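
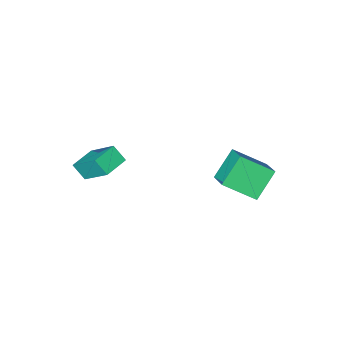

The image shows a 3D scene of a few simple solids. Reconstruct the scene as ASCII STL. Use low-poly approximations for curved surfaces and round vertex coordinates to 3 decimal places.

solid 
facet normal -0.688 0.505 -0.522
outer loop
vertex -4.7 2.263 -0.353
vertex -4.354 3.498 0.386
vertex -3.525 2.641 -1.536
endloop
endfacet
facet normal -0.234 -0.834 -0.499
outer loop
vertex -2.246 1.702 -0.566
vertex -4.7 2.263 -0.353
vertex -3.525 2.641 -1.536
endloop
endfacet
facet normal -0.688 0.505 -0.522
outer loop
vertex -3.525 2.641 -1.536
vertex -4.354 3.498 0.386
vertex -3.179 3.876 -0.797
endloop
endfacet
facet normal 0.687 0.221 -0.692
outer loop
vertex -3.179 3.876 -0.797
vertex -2.246 1.702 -0.566
vertex -3.525 2.641 -1.536
endloop
endfacet
facet normal -0.687 -0.221 0.692
outer loop
vertex -4.7 2.263 -0.353
vertex -3.075 2.559 1.356
vertex -4.354 3.498 0.386
endloop
endfacet
facet normal -0.234 -0.834 -0.499
outer loop
vertex -3.421 1.324 0.617
vertex -4.7 2.263 -0.353
vertex -2.246 1.702 -0.566
endloop
endfacet
facet normal -0.687 -0.221 0.692
outer loop
vertex -3.421 1.324 0.617
vertex -3.075 2.559 1.356
vertex -4.7 2.263 -0.353
endloop
endfacet
facet normal 0.234 0.834 0.499
outer loop
vertex -4.354 3.498 0.386
vertex -3.075 2.559 1.356
vertex -3.179 3.876 -0.797
endloop
endfacet
facet normal 0.687 0.221 -0.692
outer loop
vertex -1.9 2.937 0.173
vertex -2.246 1.702 -0.566
vertex -3.179 3.876 -0.797
endloop
endfacet
facet normal 0.234 0.834 0.499
outer loop
vertex -3.179 3.876 -0.797
vertex -3.075 2.559 1.356
vertex -1.9 2.937 0.173
endloop
endfacet
facet normal 0.688 -0.505 0.522
outer loop
vertex -1.9 2.937 0.173
vertex -3.421 1.324 0.617
vertex -2.246 1.702 -0.566
endloop
endfacet
facet normal 0.688 -0.505 0.522
outer loop
vertex -3.075 2.559 1.356
vertex -3.421 1.324 0.617
vertex -1.9 2.937 0.173
endloop
endfacet
facet normal -0.936 -0.339 0.095
outer loop
vertex 1.321 -1.201 1.06
vertex 1.031 -0.592 0.376
vertex 1.71 -2.695 -0.436
endloop
endfacet
facet normal 0.302 -0.634 0.712
outer loop
vertex 2.889 -2.268 -0.556
vertex 1.321 -1.201 1.06
vertex 1.71 -2.695 -0.436
endloop
endfacet
facet normal -0.936 -0.339 0.096
outer loop
vertex 1.71 -2.695 -0.436
vertex 1.031 -0.592 0.376
vertex 1.42 -2.087 -1.119
endloop
endfacet
facet normal 0.181 -0.695 -0.696
outer loop
vertex 1.42 -2.087 -1.119
vertex 2.889 -2.268 -0.556
vertex 1.71 -2.695 -0.436
endloop
endfacet
facet normal -0.181 0.695 0.696
outer loop
vertex 1.321 -1.201 1.06
vertex 2.21 -0.165 0.256
vertex 1.031 -0.592 0.376
endloop
endfacet
facet normal 0.303 -0.633 0.712
outer loop
vertex 2.5 -0.773 0.939
vertex 1.321 -1.201 1.06
vertex 2.889 -2.268 -0.556
endloop
endfacet
facet normal -0.181 0.695 0.696
outer loop
vertex 2.5 -0.773 0.939
vertex 2.21 -0.165 0.256
vertex 1.321 -1.201 1.06
endloop
endfacet
facet normal -0.302 0.634 -0.712
outer loop
vertex 1.031 -0.592 0.376
vertex 2.21 -0.165 0.256
vertex 1.42 -2.087 -1.119
endloop
endfacet
facet normal 0.181 -0.695 -0.696
outer loop
vertex 2.599 -1.659 -1.24
vertex 2.889 -2.268 -0.556
vertex 1.42 -2.087 -1.119
endloop
endfacet
facet normal -0.303 0.634 -0.712
outer loop
vertex 1.42 -2.087 -1.119
vertex 2.21 -0.165 0.256
vertex 2.599 -1.659 -1.24
endloop
endfacet
facet normal 0.936 0.339 -0.095
outer loop
vertex 2.599 -1.659 -1.24
vertex 2.5 -0.773 0.939
vertex 2.889 -2.268 -0.556
endloop
endfacet
facet normal 0.936 0.339 -0.095
outer loop
vertex 2.21 -0.165 0.256
vertex 2.5 -0.773 0.939
vertex 2.599 -1.659 -1.24
endloop
endfacet

endsolid


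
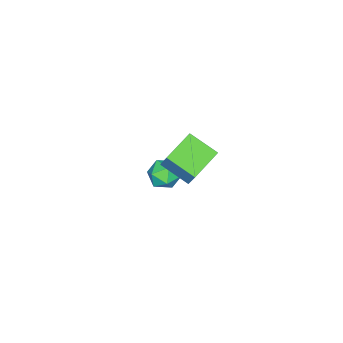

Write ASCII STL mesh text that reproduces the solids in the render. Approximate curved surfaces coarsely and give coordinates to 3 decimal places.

solid 
facet normal -0.990 -0.139 -0.033
outer loop
vertex -3.442 -2.035 -3.856
vertex -3.354 -2.729 -3.567
vertex -3.453 -2.136 -3.106
endloop
endfacet
facet normal -0.833 0.550 0.062
outer loop
vertex -3.442 -2.035 -3.856
vertex -3.453 -2.136 -3.106
vertex -3.085 -1.545 -3.402
endloop
endfacet
facet normal -0.427 0.762 -0.486
outer loop
vertex -3.442 -2.035 -3.856
vertex -3.085 -1.545 -3.402
vertex -2.757 -1.772 -4.046
endloop
endfacet
facet normal -0.334 0.204 -0.920
outer loop
vertex -3.442 -2.035 -3.856
vertex -2.757 -1.772 -4.046
vertex -2.924 -2.504 -4.148
endloop
endfacet
facet normal -0.681 -0.353 -0.641
outer loop
vertex -3.442 -2.035 -3.856
vertex -2.924 -2.504 -4.148
vertex -3.354 -2.729 -3.567
endloop
endfacet
facet normal -0.446 0.607 0.658
outer loop
vertex -3.085 -1.545 -3.402
vertex -3.453 -2.136 -3.106
vertex -2.776 -1.936 -2.832
endloop
endfacet
facet normal -0.699 -0.508 0.503
outer loop
vertex -3.453 -2.136 -3.106
vertex -3.354 -2.729 -3.567
vertex -2.943 -2.668 -2.934
endloop
endfacet
facet normal -0.199 -0.855 -0.479
outer loop
vertex -3.354 -2.729 -3.567
vertex -2.924 -2.504 -4.148
vertex -2.615 -2.895 -3.578
endloop
endfacet
facet normal 0.363 0.047 -0.931
outer loop
vertex -2.924 -2.504 -4.148
vertex -2.757 -1.772 -4.046
vertex -2.247 -2.304 -3.874
endloop
endfacet
facet normal 0.210 0.951 -0.228
outer loop
vertex -2.757 -1.772 -4.046
vertex -3.085 -1.545 -3.402
vertex -2.346 -1.711 -3.413
endloop
endfacet
facet normal 0.334 -0.204 0.920
outer loop
vertex -2.258 -2.405 -3.124
vertex -2.776 -1.936 -2.832
vertex -2.943 -2.668 -2.934
endloop
endfacet
facet normal 0.427 -0.762 0.486
outer loop
vertex -2.258 -2.405 -3.124
vertex -2.943 -2.668 -2.934
vertex -2.615 -2.895 -3.578
endloop
endfacet
facet normal 0.833 -0.550 -0.062
outer loop
vertex -2.258 -2.405 -3.124
vertex -2.615 -2.895 -3.578
vertex -2.247 -2.304 -3.874
endloop
endfacet
facet normal 0.990 0.139 0.033
outer loop
vertex -2.258 -2.405 -3.124
vertex -2.247 -2.304 -3.874
vertex -2.346 -1.711 -3.413
endloop
endfacet
facet normal 0.681 0.353 0.641
outer loop
vertex -2.258 -2.405 -3.124
vertex -2.346 -1.711 -3.413
vertex -2.776 -1.936 -2.832
endloop
endfacet
facet normal -0.363 -0.047 0.931
outer loop
vertex -2.943 -2.668 -2.934
vertex -2.776 -1.936 -2.832
vertex -3.453 -2.136 -3.106
endloop
endfacet
facet normal -0.210 -0.951 0.228
outer loop
vertex -2.615 -2.895 -3.578
vertex -2.943 -2.668 -2.934
vertex -3.354 -2.729 -3.567
endloop
endfacet
facet normal 0.446 -0.607 -0.658
outer loop
vertex -2.247 -2.304 -3.874
vertex -2.615 -2.895 -3.578
vertex -2.924 -2.504 -4.148
endloop
endfacet
facet normal 0.699 0.508 -0.503
outer loop
vertex -2.346 -1.711 -3.413
vertex -2.247 -2.304 -3.874
vertex -2.757 -1.772 -4.046
endloop
endfacet
facet normal 0.199 0.855 0.479
outer loop
vertex -2.776 -1.936 -2.832
vertex -2.346 -1.711 -3.413
vertex -3.085 -1.545 -3.402
endloop
endfacet
facet normal -0.961 0.036 0.276
outer loop
vertex -0.961 0.339 2.203
vertex -1.083 1.52 1.625
vertex -1.26 -0.169 1.228
endloop
endfacet
facet normal 0.093 -0.894 0.438
outer loop
vertex 0.103 -0.22 0.835
vertex -0.961 0.339 2.203
vertex -1.26 -0.169 1.228
endloop
endfacet
facet normal -0.960 0.036 0.277
outer loop
vertex -1.26 -0.169 1.228
vertex -1.083 1.52 1.625
vertex -1.383 1.011 0.65
endloop
endfacet
facet normal -0.263 -0.446 -0.855
outer loop
vertex -1.383 1.011 0.65
vertex 0.103 -0.22 0.835
vertex -1.26 -0.169 1.228
endloop
endfacet
facet normal 0.263 0.446 0.855
outer loop
vertex -0.961 0.339 2.203
vertex 0.28 1.469 1.232
vertex -1.083 1.52 1.625
endloop
endfacet
facet normal 0.093 -0.894 0.438
outer loop
vertex 0.403 0.289 1.81
vertex -0.961 0.339 2.203
vertex 0.103 -0.22 0.835
endloop
endfacet
facet normal 0.263 0.446 0.855
outer loop
vertex 0.403 0.289 1.81
vertex 0.28 1.469 1.232
vertex -0.961 0.339 2.203
endloop
endfacet
facet normal -0.093 0.894 -0.438
outer loop
vertex -1.083 1.52 1.625
vertex 0.28 1.469 1.232
vertex -1.383 1.011 0.65
endloop
endfacet
facet normal -0.263 -0.446 -0.856
outer loop
vertex -0.019 0.961 0.257
vertex 0.103 -0.22 0.835
vertex -1.383 1.011 0.65
endloop
endfacet
facet normal -0.093 0.894 -0.437
outer loop
vertex -1.383 1.011 0.65
vertex 0.28 1.469 1.232
vertex -0.019 0.961 0.257
endloop
endfacet
facet normal 0.960 -0.036 -0.277
outer loop
vertex -0.019 0.961 0.257
vertex 0.403 0.289 1.81
vertex 0.103 -0.22 0.835
endloop
endfacet
facet normal 0.960 -0.035 -0.276
outer loop
vertex 0.28 1.469 1.232
vertex 0.403 0.289 1.81
vertex -0.019 0.961 0.257
endloop
endfacet

endsolid


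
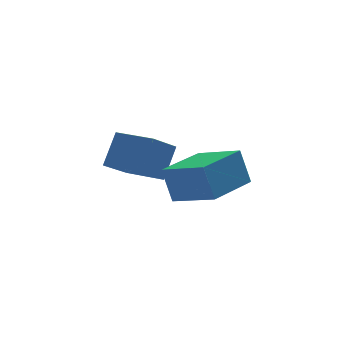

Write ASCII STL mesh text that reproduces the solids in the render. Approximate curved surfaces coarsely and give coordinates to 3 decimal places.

solid 
facet normal -0.825 -0.565 -0.016
outer loop
vertex -2.897 -3.413 1.619
vertex -3.772 -2.12 1.117
vertex -2.654 -3.732 0.372
endloop
endfacet
facet normal 0.533 -0.789 0.306
outer loop
vertex -1.028 -2.62 0.403
vertex -2.897 -3.413 1.619
vertex -2.654 -3.732 0.372
endloop
endfacet
facet normal -0.825 -0.565 -0.016
outer loop
vertex -2.654 -3.732 0.372
vertex -3.772 -2.12 1.117
vertex -3.529 -2.439 -0.13
endloop
endfacet
facet normal 0.185 -0.244 -0.952
outer loop
vertex -3.529 -2.439 -0.13
vertex -1.028 -2.62 0.403
vertex -2.654 -3.732 0.372
endloop
endfacet
facet normal -0.185 0.244 0.952
outer loop
vertex -2.897 -3.413 1.619
vertex -2.146 -1.008 1.148
vertex -3.772 -2.12 1.117
endloop
endfacet
facet normal 0.533 -0.789 0.306
outer loop
vertex -1.271 -2.301 1.65
vertex -2.897 -3.413 1.619
vertex -1.028 -2.62 0.403
endloop
endfacet
facet normal -0.185 0.244 0.952
outer loop
vertex -1.271 -2.301 1.65
vertex -2.146 -1.008 1.148
vertex -2.897 -3.413 1.619
endloop
endfacet
facet normal -0.533 0.789 -0.306
outer loop
vertex -3.772 -2.12 1.117
vertex -2.146 -1.008 1.148
vertex -3.529 -2.439 -0.13
endloop
endfacet
facet normal 0.185 -0.244 -0.952
outer loop
vertex -1.903 -1.327 -0.099
vertex -1.028 -2.62 0.403
vertex -3.529 -2.439 -0.13
endloop
endfacet
facet normal -0.533 0.789 -0.306
outer loop
vertex -3.529 -2.439 -0.13
vertex -2.146 -1.008 1.148
vertex -1.903 -1.327 -0.099
endloop
endfacet
facet normal 0.825 0.565 0.016
outer loop
vertex -1.903 -1.327 -0.099
vertex -1.271 -2.301 1.65
vertex -1.028 -2.62 0.403
endloop
endfacet
facet normal 0.825 0.565 0.016
outer loop
vertex -2.146 -1.008 1.148
vertex -1.271 -2.301 1.65
vertex -1.903 -1.327 -0.099
endloop
endfacet
facet normal -0.418 -0.334 -0.845
outer loop
vertex -3.998 -0.834 0.517
vertex -4.836 0.396 0.446
vertex -3.013 -0.206 -0.218
endloop
endfacet
facet normal 0.562 -0.826 0.048
outer loop
vertex -2.424 0.264 0.974
vertex -3.998 -0.834 0.517
vertex -3.013 -0.206 -0.218
endloop
endfacet
facet normal -0.418 -0.334 -0.845
outer loop
vertex -3.013 -0.206 -0.218
vertex -4.836 0.396 0.446
vertex -3.851 1.024 -0.289
endloop
endfacet
facet normal 0.714 0.455 -0.532
outer loop
vertex -3.851 1.024 -0.289
vertex -2.424 0.264 0.974
vertex -3.013 -0.206 -0.218
endloop
endfacet
facet normal -0.714 -0.455 0.532
outer loop
vertex -3.998 -0.834 0.517
vertex -4.247 0.866 1.638
vertex -4.836 0.396 0.446
endloop
endfacet
facet normal 0.562 -0.826 0.048
outer loop
vertex -3.409 -0.364 1.709
vertex -3.998 -0.834 0.517
vertex -2.424 0.264 0.974
endloop
endfacet
facet normal -0.714 -0.455 0.532
outer loop
vertex -3.409 -0.364 1.709
vertex -4.247 0.866 1.638
vertex -3.998 -0.834 0.517
endloop
endfacet
facet normal -0.562 0.826 -0.048
outer loop
vertex -4.836 0.396 0.446
vertex -4.247 0.866 1.638
vertex -3.851 1.024 -0.289
endloop
endfacet
facet normal 0.714 0.455 -0.532
outer loop
vertex -3.262 1.494 0.903
vertex -2.424 0.264 0.974
vertex -3.851 1.024 -0.289
endloop
endfacet
facet normal -0.562 0.826 -0.048
outer loop
vertex -3.851 1.024 -0.289
vertex -4.247 0.866 1.638
vertex -3.262 1.494 0.903
endloop
endfacet
facet normal 0.418 0.334 0.845
outer loop
vertex -3.262 1.494 0.903
vertex -3.409 -0.364 1.709
vertex -2.424 0.264 0.974
endloop
endfacet
facet normal 0.418 0.334 0.845
outer loop
vertex -4.247 0.866 1.638
vertex -3.409 -0.364 1.709
vertex -3.262 1.494 0.903
endloop
endfacet

endsolid


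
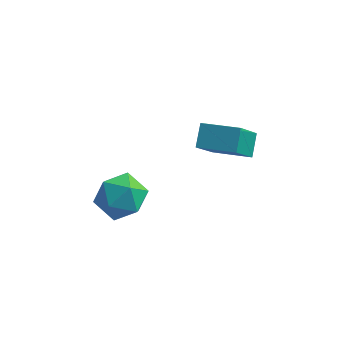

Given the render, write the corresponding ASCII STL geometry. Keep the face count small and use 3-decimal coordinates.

solid 
facet normal -0.065 0.190 0.980
outer loop
vertex -1.417 -2.048 -1.294
vertex -2.088 -2.904 -1.173
vertex -1.007 -3.038 -1.075
endloop
endfacet
facet normal 0.567 0.395 0.723
outer loop
vertex -1.417 -2.048 -1.294
vertex -1.007 -3.038 -1.075
vertex -0.518 -2.394 -1.811
endloop
endfacet
facet normal 0.451 0.870 0.202
outer loop
vertex -1.417 -2.048 -1.294
vertex -0.518 -2.394 -1.811
vertex -1.297 -1.862 -2.365
endloop
endfacet
facet normal -0.255 0.957 0.138
outer loop
vertex -1.417 -2.048 -1.294
vertex -1.297 -1.862 -2.365
vertex -2.267 -2.177 -1.97
endloop
endfacet
facet normal -0.574 0.537 0.619
outer loop
vertex -1.417 -2.048 -1.294
vertex -2.267 -2.177 -1.97
vertex -2.088 -2.904 -1.173
endloop
endfacet
facet normal 0.884 -0.176 0.433
outer loop
vertex -0.518 -2.394 -1.811
vertex -1.007 -3.038 -1.075
vertex -0.633 -3.463 -2.01
endloop
endfacet
facet normal -0.140 -0.508 0.850
outer loop
vertex -1.007 -3.038 -1.075
vertex -2.088 -2.904 -1.173
vertex -1.603 -3.778 -1.615
endloop
endfacet
facet normal -0.963 0.054 0.266
outer loop
vertex -2.088 -2.904 -1.173
vertex -2.267 -2.177 -1.97
vertex -2.382 -3.246 -2.169
endloop
endfacet
facet normal -0.447 0.734 -0.512
outer loop
vertex -2.267 -2.177 -1.97
vertex -1.297 -1.862 -2.365
vertex -1.893 -2.602 -2.905
endloop
endfacet
facet normal 0.695 0.592 -0.408
outer loop
vertex -1.297 -1.862 -2.365
vertex -0.518 -2.394 -1.811
vertex -0.812 -2.736 -2.807
endloop
endfacet
facet normal 0.255 -0.957 -0.138
outer loop
vertex -1.483 -3.592 -2.686
vertex -0.633 -3.463 -2.01
vertex -1.603 -3.778 -1.615
endloop
endfacet
facet normal -0.451 -0.870 -0.202
outer loop
vertex -1.483 -3.592 -2.686
vertex -1.603 -3.778 -1.615
vertex -2.382 -3.246 -2.169
endloop
endfacet
facet normal -0.567 -0.395 -0.723
outer loop
vertex -1.483 -3.592 -2.686
vertex -2.382 -3.246 -2.169
vertex -1.893 -2.602 -2.905
endloop
endfacet
facet normal 0.065 -0.190 -0.980
outer loop
vertex -1.483 -3.592 -2.686
vertex -1.893 -2.602 -2.905
vertex -0.812 -2.736 -2.807
endloop
endfacet
facet normal 0.574 -0.537 -0.619
outer loop
vertex -1.483 -3.592 -2.686
vertex -0.812 -2.736 -2.807
vertex -0.633 -3.463 -2.01
endloop
endfacet
facet normal 0.447 -0.734 0.512
outer loop
vertex -1.603 -3.778 -1.615
vertex -0.633 -3.463 -2.01
vertex -1.007 -3.038 -1.075
endloop
endfacet
facet normal -0.695 -0.592 0.408
outer loop
vertex -2.382 -3.246 -2.169
vertex -1.603 -3.778 -1.615
vertex -2.088 -2.904 -1.173
endloop
endfacet
facet normal -0.884 0.176 -0.433
outer loop
vertex -1.893 -2.602 -2.905
vertex -2.382 -3.246 -2.169
vertex -2.267 -2.177 -1.97
endloop
endfacet
facet normal 0.140 0.508 -0.850
outer loop
vertex -0.812 -2.736 -2.807
vertex -1.893 -2.602 -2.905
vertex -1.297 -1.862 -2.365
endloop
endfacet
facet normal 0.963 -0.054 -0.266
outer loop
vertex -0.633 -3.463 -2.01
vertex -0.812 -2.736 -2.807
vertex -0.518 -2.394 -1.811
endloop
endfacet
facet normal -0.983 0.075 -0.168
outer loop
vertex 0.44 1.292 -1.053
vertex 0.787 2.501 -2.543
vertex 0.491 0.441 -1.731
endloop
endfacet
facet normal -0.178 -0.620 0.764
outer loop
vertex 2.093 0.319 -1.457
vertex 0.44 1.292 -1.053
vertex 0.491 0.441 -1.731
endloop
endfacet
facet normal -0.983 0.075 -0.168
outer loop
vertex 0.491 0.441 -1.731
vertex 0.787 2.501 -2.543
vertex 0.838 1.65 -3.222
endloop
endfacet
facet normal 0.047 -0.781 -0.623
outer loop
vertex 0.838 1.65 -3.222
vertex 2.093 0.319 -1.457
vertex 0.491 0.441 -1.731
endloop
endfacet
facet normal -0.047 0.781 0.623
outer loop
vertex 0.44 1.292 -1.053
vertex 2.389 2.379 -2.269
vertex 0.787 2.501 -2.543
endloop
endfacet
facet normal -0.178 -0.620 0.764
outer loop
vertex 2.042 1.17 -0.778
vertex 0.44 1.292 -1.053
vertex 2.093 0.319 -1.457
endloop
endfacet
facet normal -0.047 0.781 0.622
outer loop
vertex 2.042 1.17 -0.778
vertex 2.389 2.379 -2.269
vertex 0.44 1.292 -1.053
endloop
endfacet
facet normal 0.178 0.620 -0.764
outer loop
vertex 0.787 2.501 -2.543
vertex 2.389 2.379 -2.269
vertex 0.838 1.65 -3.222
endloop
endfacet
facet normal 0.047 -0.781 -0.623
outer loop
vertex 2.44 1.528 -2.947
vertex 2.093 0.319 -1.457
vertex 0.838 1.65 -3.222
endloop
endfacet
facet normal 0.178 0.620 -0.764
outer loop
vertex 0.838 1.65 -3.222
vertex 2.389 2.379 -2.269
vertex 2.44 1.528 -2.947
endloop
endfacet
facet normal 0.983 -0.075 0.168
outer loop
vertex 2.44 1.528 -2.947
vertex 2.042 1.17 -0.778
vertex 2.093 0.319 -1.457
endloop
endfacet
facet normal 0.983 -0.075 0.168
outer loop
vertex 2.389 2.379 -2.269
vertex 2.042 1.17 -0.778
vertex 2.44 1.528 -2.947
endloop
endfacet

endsolid


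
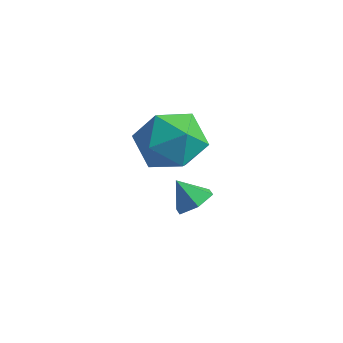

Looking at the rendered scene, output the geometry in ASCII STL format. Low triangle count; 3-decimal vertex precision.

solid 
facet normal 0.638 0.064 -0.768
outer loop
vertex 1.859 -2.584 -2.931
vertex 1.332 -2.827 -3.389
vertex 1.409 -2.102 -3.265
endloop
endfacet
facet normal 0.067 0.610 0.790
outer loop
vertex 1.859 -2.584 -2.931
vertex 1.409 -2.102 -3.265
vertex 0.668 -2.893 -2.591
endloop
endfacet
facet normal 0.638 0.064 -0.767
outer loop
vertex 1.409 -2.102 -3.265
vertex 1.332 -2.827 -3.389
vertex 0.881 -2.345 -3.724
endloop
endfacet
facet normal -0.582 0.769 0.263
outer loop
vertex 1.409 -2.102 -3.265
vertex 0.881 -2.345 -3.724
vertex 0.668 -2.893 -2.591
endloop
endfacet
facet normal 0.638 0.064 -0.767
outer loop
vertex 0.881 -2.345 -3.724
vertex 1.332 -2.827 -3.389
vertex 0.804 -3.07 -3.848
endloop
endfacet
facet normal -0.984 0.126 -0.124
outer loop
vertex 0.881 -2.345 -3.724
vertex 0.804 -3.07 -3.848
vertex 0.668 -2.893 -2.591
endloop
endfacet
facet normal 0.638 0.063 -0.767
outer loop
vertex 0.804 -3.07 -3.848
vertex 1.332 -2.827 -3.389
vertex 1.255 -3.553 -3.513
endloop
endfacet
facet normal -0.736 -0.677 0.016
outer loop
vertex 0.804 -3.07 -3.848
vertex 1.255 -3.553 -3.513
vertex 0.668 -2.893 -2.591
endloop
endfacet
facet normal 0.638 0.063 -0.768
outer loop
vertex 1.255 -3.553 -3.513
vertex 1.332 -2.827 -3.389
vertex 1.782 -3.309 -3.055
endloop
endfacet
facet normal -0.086 -0.835 0.543
outer loop
vertex 1.255 -3.553 -3.513
vertex 1.782 -3.309 -3.055
vertex 0.668 -2.893 -2.591
endloop
endfacet
facet normal 0.638 0.064 -0.768
outer loop
vertex 1.782 -3.309 -3.055
vertex 1.332 -2.827 -3.389
vertex 1.859 -2.584 -2.931
endloop
endfacet
facet normal 0.315 -0.192 0.929
outer loop
vertex 1.782 -3.309 -3.055
vertex 1.859 -2.584 -2.931
vertex 0.668 -2.893 -2.591
endloop
endfacet
facet normal -0.853 0.004 0.522
outer loop
vertex 0.186 -3.12 0.534
vertex 0.031 -4.326 0.29
vertex 0.653 -3.974 1.304
endloop
endfacet
facet normal -0.395 0.487 0.779
outer loop
vertex 0.186 -3.12 0.534
vertex 0.653 -3.974 1.304
vertex 1.32 -2.968 1.014
endloop
endfacet
facet normal -0.233 0.939 0.252
outer loop
vertex 0.186 -3.12 0.534
vertex 1.32 -2.968 1.014
vertex 1.11 -2.7 -0.179
endloop
endfacet
facet normal -0.590 0.736 -0.331
outer loop
vertex 0.186 -3.12 0.534
vertex 1.11 -2.7 -0.179
vertex 0.314 -3.539 -0.626
endloop
endfacet
facet normal -0.974 0.158 -0.165
outer loop
vertex 0.186 -3.12 0.534
vertex 0.314 -3.539 -0.626
vertex 0.031 -4.326 0.29
endloop
endfacet
facet normal 0.203 0.145 0.968
outer loop
vertex 1.32 -2.968 1.014
vertex 0.653 -3.974 1.304
vertex 1.866 -4.081 1.066
endloop
endfacet
facet normal -0.539 -0.637 0.552
outer loop
vertex 0.653 -3.974 1.304
vertex 0.031 -4.326 0.29
vertex 1.07 -4.92 0.619
endloop
endfacet
facet normal -0.734 -0.386 -0.559
outer loop
vertex 0.031 -4.326 0.29
vertex 0.314 -3.539 -0.626
vertex 0.86 -4.652 -0.574
endloop
endfacet
facet normal -0.114 0.549 -0.828
outer loop
vertex 0.314 -3.539 -0.626
vertex 1.11 -2.7 -0.179
vertex 1.527 -3.646 -0.864
endloop
endfacet
facet normal 0.465 0.878 0.115
outer loop
vertex 1.11 -2.7 -0.179
vertex 1.32 -2.968 1.014
vertex 2.149 -3.294 0.15
endloop
endfacet
facet normal 0.590 -0.736 0.331
outer loop
vertex 1.994 -4.5 -0.094
vertex 1.866 -4.081 1.066
vertex 1.07 -4.92 0.619
endloop
endfacet
facet normal 0.233 -0.939 -0.252
outer loop
vertex 1.994 -4.5 -0.094
vertex 1.07 -4.92 0.619
vertex 0.86 -4.652 -0.574
endloop
endfacet
facet normal 0.395 -0.487 -0.779
outer loop
vertex 1.994 -4.5 -0.094
vertex 0.86 -4.652 -0.574
vertex 1.527 -3.646 -0.864
endloop
endfacet
facet normal 0.853 -0.004 -0.522
outer loop
vertex 1.994 -4.5 -0.094
vertex 1.527 -3.646 -0.864
vertex 2.149 -3.294 0.15
endloop
endfacet
facet normal 0.974 -0.158 0.165
outer loop
vertex 1.994 -4.5 -0.094
vertex 2.149 -3.294 0.15
vertex 1.866 -4.081 1.066
endloop
endfacet
facet normal 0.114 -0.549 0.828
outer loop
vertex 1.07 -4.92 0.619
vertex 1.866 -4.081 1.066
vertex 0.653 -3.974 1.304
endloop
endfacet
facet normal -0.465 -0.878 -0.115
outer loop
vertex 0.86 -4.652 -0.574
vertex 1.07 -4.92 0.619
vertex 0.031 -4.326 0.29
endloop
endfacet
facet normal -0.203 -0.145 -0.968
outer loop
vertex 1.527 -3.646 -0.864
vertex 0.86 -4.652 -0.574
vertex 0.314 -3.539 -0.626
endloop
endfacet
facet normal 0.539 0.637 -0.552
outer loop
vertex 2.149 -3.294 0.15
vertex 1.527 -3.646 -0.864
vertex 1.11 -2.7 -0.179
endloop
endfacet
facet normal 0.734 0.386 0.559
outer loop
vertex 1.866 -4.081 1.066
vertex 2.149 -3.294 0.15
vertex 1.32 -2.968 1.014
endloop
endfacet

endsolid


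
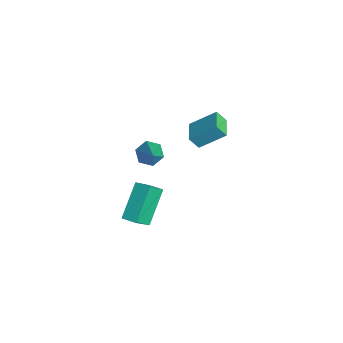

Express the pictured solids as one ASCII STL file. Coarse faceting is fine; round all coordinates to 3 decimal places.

solid 
facet normal -0.818 -0.549 -0.170
outer loop
vertex 3.294 -4.367 -0.24
vertex 2.179 -3.15 1.199
vertex 2.921 -3.493 -1.268
endloop
endfacet
facet normal 0.509 -0.556 -0.657
outer loop
vertex 3.641 -3.01 -1.119
vertex 3.294 -4.367 -0.24
vertex 2.921 -3.493 -1.268
endloop
endfacet
facet normal -0.818 -0.549 -0.170
outer loop
vertex 2.921 -3.493 -1.268
vertex 2.179 -3.15 1.199
vertex 1.806 -2.276 0.171
endloop
endfacet
facet normal -0.267 0.624 -0.734
outer loop
vertex 1.806 -2.276 0.171
vertex 3.641 -3.01 -1.119
vertex 2.921 -3.493 -1.268
endloop
endfacet
facet normal 0.267 -0.624 0.734
outer loop
vertex 3.294 -4.367 -0.24
vertex 2.899 -2.667 1.348
vertex 2.179 -3.15 1.199
endloop
endfacet
facet normal 0.509 -0.556 -0.657
outer loop
vertex 4.014 -3.884 -0.091
vertex 3.294 -4.367 -0.24
vertex 3.641 -3.01 -1.119
endloop
endfacet
facet normal 0.267 -0.624 0.734
outer loop
vertex 4.014 -3.884 -0.091
vertex 2.899 -2.667 1.348
vertex 3.294 -4.367 -0.24
endloop
endfacet
facet normal -0.509 0.556 0.657
outer loop
vertex 2.179 -3.15 1.199
vertex 2.899 -2.667 1.348
vertex 1.806 -2.276 0.171
endloop
endfacet
facet normal -0.267 0.624 -0.734
outer loop
vertex 2.526 -1.793 0.32
vertex 3.641 -3.01 -1.119
vertex 1.806 -2.276 0.171
endloop
endfacet
facet normal -0.509 0.556 0.657
outer loop
vertex 1.806 -2.276 0.171
vertex 2.899 -2.667 1.348
vertex 2.526 -1.793 0.32
endloop
endfacet
facet normal 0.818 0.549 0.170
outer loop
vertex 2.526 -1.793 0.32
vertex 4.014 -3.884 -0.091
vertex 3.641 -3.01 -1.119
endloop
endfacet
facet normal 0.818 0.549 0.170
outer loop
vertex 2.899 -2.667 1.348
vertex 4.014 -3.884 -0.091
vertex 2.526 -1.793 0.32
endloop
endfacet
facet normal -0.699 0.186 -0.691
outer loop
vertex -2.771 -0.185 -3.735
vertex -3.335 -0.151 -3.155
vertex -2.939 0.52 -3.375
endloop
endfacet
facet normal 0.868 0.373 -0.326
outer loop
vertex -2.771 -0.185 -3.735
vertex -2.939 0.52 -3.375
vertex -1.845 -0.549 -1.685
endloop
endfacet
facet normal -0.700 0.187 -0.689
outer loop
vertex -2.939 0.52 -3.375
vertex -3.335 -0.151 -3.155
vertex -3.502 0.554 -2.794
endloop
endfacet
facet normal 0.374 0.874 0.311
outer loop
vertex -2.939 0.52 -3.375
vertex -3.502 0.554 -2.794
vertex -1.845 -0.549 -1.685
endloop
endfacet
facet normal -0.699 0.188 -0.690
outer loop
vertex -3.502 0.554 -2.794
vertex -3.335 -0.151 -3.155
vertex -3.899 -0.117 -2.574
endloop
endfacet
facet normal -0.276 0.443 0.853
outer loop
vertex -3.502 0.554 -2.794
vertex -3.899 -0.117 -2.574
vertex -1.845 -0.549 -1.685
endloop
endfacet
facet normal -0.699 0.186 -0.690
outer loop
vertex -3.899 -0.117 -2.574
vertex -3.335 -0.151 -3.155
vertex -3.731 -0.823 -2.935
endloop
endfacet
facet normal -0.431 -0.490 0.758
outer loop
vertex -3.899 -0.117 -2.574
vertex -3.731 -0.823 -2.935
vertex -1.845 -0.549 -1.685
endloop
endfacet
facet normal -0.699 0.186 -0.690
outer loop
vertex -3.731 -0.823 -2.935
vertex -3.335 -0.151 -3.155
vertex -3.167 -0.857 -3.516
endloop
endfacet
facet normal 0.064 -0.991 0.120
outer loop
vertex -3.731 -0.823 -2.935
vertex -3.167 -0.857 -3.516
vertex -1.845 -0.549 -1.685
endloop
endfacet
facet normal -0.699 0.187 -0.690
outer loop
vertex -3.167 -0.857 -3.516
vertex -3.335 -0.151 -3.155
vertex -2.771 -0.185 -3.735
endloop
endfacet
facet normal 0.714 -0.558 -0.422
outer loop
vertex -3.167 -0.857 -3.516
vertex -2.771 -0.185 -3.735
vertex -1.845 -0.549 -1.685
endloop
endfacet
facet normal -0.911 0.409 -0.053
outer loop
vertex -4.228 2.577 -2.453
vertex -3.67 3.962 -1.343
vertex -3.967 3.062 -3.19
endloop
endfacet
facet normal -0.300 -0.745 -0.596
outer loop
vertex -2.71 2.498 -3.117
vertex -4.228 2.577 -2.453
vertex -3.967 3.062 -3.19
endloop
endfacet
facet normal -0.911 0.409 -0.053
outer loop
vertex -3.967 3.062 -3.19
vertex -3.67 3.962 -1.343
vertex -3.41 4.447 -2.08
endloop
endfacet
facet normal 0.283 0.528 -0.801
outer loop
vertex -3.41 4.447 -2.08
vertex -2.71 2.498 -3.117
vertex -3.967 3.062 -3.19
endloop
endfacet
facet normal -0.283 -0.528 0.801
outer loop
vertex -4.228 2.577 -2.453
vertex -2.413 3.398 -1.27
vertex -3.67 3.962 -1.343
endloop
endfacet
facet normal -0.299 -0.745 -0.596
outer loop
vertex -2.97 2.013 -2.38
vertex -4.228 2.577 -2.453
vertex -2.71 2.498 -3.117
endloop
endfacet
facet normal -0.283 -0.528 0.801
outer loop
vertex -2.97 2.013 -2.38
vertex -2.413 3.398 -1.27
vertex -4.228 2.577 -2.453
endloop
endfacet
facet normal 0.300 0.745 0.596
outer loop
vertex -3.67 3.962 -1.343
vertex -2.413 3.398 -1.27
vertex -3.41 4.447 -2.08
endloop
endfacet
facet normal 0.283 0.528 -0.801
outer loop
vertex -2.152 3.883 -2.007
vertex -2.71 2.498 -3.117
vertex -3.41 4.447 -2.08
endloop
endfacet
facet normal 0.299 0.745 0.596
outer loop
vertex -3.41 4.447 -2.08
vertex -2.413 3.398 -1.27
vertex -2.152 3.883 -2.007
endloop
endfacet
facet normal 0.911 -0.409 0.052
outer loop
vertex -2.152 3.883 -2.007
vertex -2.97 2.013 -2.38
vertex -2.71 2.498 -3.117
endloop
endfacet
facet normal 0.911 -0.409 0.053
outer loop
vertex -2.413 3.398 -1.27
vertex -2.97 2.013 -2.38
vertex -2.152 3.883 -2.007
endloop
endfacet

endsolid


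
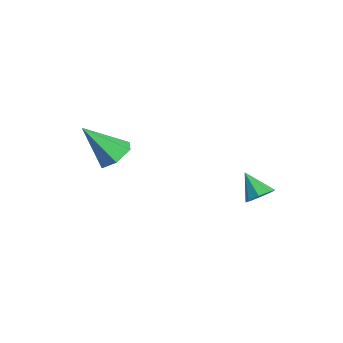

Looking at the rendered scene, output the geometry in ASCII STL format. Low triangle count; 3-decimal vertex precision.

solid 
facet normal 0.632 0.323 -0.705
outer loop
vertex 0.936 1.534 2.12
vertex 0.646 1.331 1.767
vertex 0.67 1.777 1.993
endloop
endfacet
facet normal 0.045 0.501 0.864
outer loop
vertex 0.936 1.534 2.12
vertex 0.67 1.777 1.993
vertex 0.014 1.009 2.473
endloop
endfacet
facet normal 0.631 0.323 -0.705
outer loop
vertex 0.67 1.777 1.993
vertex 0.646 1.331 1.767
vertex 0.389 1.759 1.733
endloop
endfacet
facet normal -0.493 0.723 0.483
outer loop
vertex 0.67 1.777 1.993
vertex 0.389 1.759 1.733
vertex 0.014 1.009 2.473
endloop
endfacet
facet normal 0.630 0.322 -0.707
outer loop
vertex 0.389 1.759 1.733
vertex 0.646 1.331 1.767
vertex 0.258 1.491 1.494
endloop
endfacet
facet normal -0.897 0.443 -0.005
outer loop
vertex 0.389 1.759 1.733
vertex 0.258 1.491 1.494
vertex 0.014 1.009 2.473
endloop
endfacet
facet normal 0.630 0.323 -0.706
outer loop
vertex 0.258 1.491 1.494
vertex 0.646 1.331 1.767
vertex 0.355 1.129 1.415
endloop
endfacet
facet normal -0.930 -0.179 -0.320
outer loop
vertex 0.258 1.491 1.494
vertex 0.355 1.129 1.415
vertex 0.014 1.009 2.473
endloop
endfacet
facet normal 0.631 0.322 -0.706
outer loop
vertex 0.355 1.129 1.415
vertex 0.646 1.331 1.767
vertex 0.621 0.886 1.542
endloop
endfacet
facet normal -0.575 -0.772 -0.273
outer loop
vertex 0.355 1.129 1.415
vertex 0.621 0.886 1.542
vertex 0.014 1.009 2.473
endloop
endfacet
facet normal 0.631 0.321 -0.706
outer loop
vertex 0.621 0.886 1.542
vertex 0.646 1.331 1.767
vertex 0.902 0.903 1.801
endloop
endfacet
facet normal -0.038 -0.994 0.106
outer loop
vertex 0.621 0.886 1.542
vertex 0.902 0.903 1.801
vertex 0.014 1.009 2.473
endloop
endfacet
facet normal 0.632 0.322 -0.705
outer loop
vertex 0.902 0.903 1.801
vertex 0.646 1.331 1.767
vertex 1.033 1.172 2.041
endloop
endfacet
facet normal 0.367 -0.712 0.598
outer loop
vertex 0.902 0.903 1.801
vertex 1.033 1.172 2.041
vertex 0.014 1.009 2.473
endloop
endfacet
facet normal 0.632 0.323 -0.705
outer loop
vertex 1.033 1.172 2.041
vertex 0.646 1.331 1.767
vertex 0.936 1.534 2.12
endloop
endfacet
facet normal 0.401 -0.091 0.911
outer loop
vertex 1.033 1.172 2.041
vertex 0.936 1.534 2.12
vertex 0.014 1.009 2.473
endloop
endfacet
facet normal 0.187 0.627 -0.756
outer loop
vertex -2.782 -2.382 1.701
vertex -3.459 -2.275 1.622
vertex -3.093 -1.872 2.047
endloop
endfacet
facet normal 0.753 0.013 0.658
outer loop
vertex -2.782 -2.382 1.701
vertex -3.093 -1.872 2.047
vertex -3.761 -3.285 2.838
endloop
endfacet
facet normal 0.187 0.627 -0.756
outer loop
vertex -3.093 -1.872 2.047
vertex -3.459 -2.275 1.622
vertex -3.77 -1.765 1.968
endloop
endfacet
facet normal -0.023 0.497 0.868
outer loop
vertex -3.093 -1.872 2.047
vertex -3.77 -1.765 1.968
vertex -3.761 -3.285 2.838
endloop
endfacet
facet normal 0.188 0.627 -0.756
outer loop
vertex -3.77 -1.765 1.968
vertex -3.459 -2.275 1.622
vertex -4.136 -2.167 1.543
endloop
endfacet
facet normal -0.840 0.266 0.473
outer loop
vertex -3.77 -1.765 1.968
vertex -4.136 -2.167 1.543
vertex -3.761 -3.285 2.838
endloop
endfacet
facet normal 0.188 0.628 -0.755
outer loop
vertex -4.136 -2.167 1.543
vertex -3.459 -2.275 1.622
vertex -3.824 -2.677 1.197
endloop
endfacet
facet normal -0.883 -0.450 -0.133
outer loop
vertex -4.136 -2.167 1.543
vertex -3.824 -2.677 1.197
vertex -3.761 -3.285 2.838
endloop
endfacet
facet normal 0.187 0.628 -0.755
outer loop
vertex -3.824 -2.677 1.197
vertex -3.459 -2.275 1.622
vertex -3.147 -2.784 1.276
endloop
endfacet
facet normal -0.108 -0.934 -0.342
outer loop
vertex -3.824 -2.677 1.197
vertex -3.147 -2.784 1.276
vertex -3.761 -3.285 2.838
endloop
endfacet
facet normal 0.187 0.628 -0.755
outer loop
vertex -3.147 -2.784 1.276
vertex -3.459 -2.275 1.622
vertex -2.782 -2.382 1.701
endloop
endfacet
facet normal 0.710 -0.702 0.054
outer loop
vertex -3.147 -2.784 1.276
vertex -2.782 -2.382 1.701
vertex -3.761 -3.285 2.838
endloop
endfacet

endsolid


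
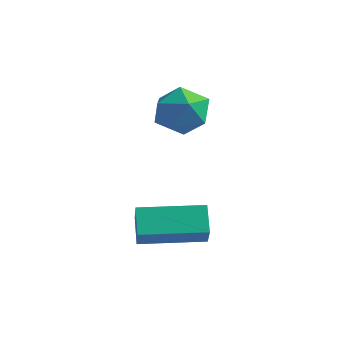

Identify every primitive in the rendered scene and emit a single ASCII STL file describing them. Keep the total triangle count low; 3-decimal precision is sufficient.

solid 
facet normal 0.480 0.111 0.870
outer loop
vertex 0.078 3.987 1.379
vertex -0.68 3.445 1.866
vertex 0.155 2.943 1.47
endloop
endfacet
facet normal 0.940 0.098 0.326
outer loop
vertex 0.078 3.987 1.379
vertex 0.155 2.943 1.47
vertex 0.419 3.412 0.567
endloop
endfacet
facet normal 0.769 0.627 -0.121
outer loop
vertex 0.078 3.987 1.379
vertex 0.419 3.412 0.567
vertex -0.253 4.205 0.405
endloop
endfacet
facet normal 0.203 0.968 0.148
outer loop
vertex 0.078 3.987 1.379
vertex -0.253 4.205 0.405
vertex -0.931 4.225 1.208
endloop
endfacet
facet normal 0.024 0.649 0.760
outer loop
vertex 0.078 3.987 1.379
vertex -0.931 4.225 1.208
vertex -0.68 3.445 1.866
endloop
endfacet
facet normal 0.853 -0.521 -0.021
outer loop
vertex 0.419 3.412 0.567
vertex 0.155 2.943 1.47
vertex -0.129 2.515 0.552
endloop
endfacet
facet normal 0.108 -0.498 0.860
outer loop
vertex 0.155 2.943 1.47
vertex -0.68 3.445 1.866
vertex -0.807 2.535 1.355
endloop
endfacet
facet normal -0.629 0.373 0.682
outer loop
vertex -0.68 3.445 1.866
vertex -0.931 4.225 1.208
vertex -1.479 3.328 1.193
endloop
endfacet
facet normal -0.340 0.888 -0.309
outer loop
vertex -0.931 4.225 1.208
vertex -0.253 4.205 0.405
vertex -1.215 3.797 0.29
endloop
endfacet
facet normal 0.577 0.337 -0.744
outer loop
vertex -0.253 4.205 0.405
vertex 0.419 3.412 0.567
vertex -0.38 3.295 -0.106
endloop
endfacet
facet normal -0.203 -0.968 -0.148
outer loop
vertex -1.138 2.753 0.381
vertex -0.129 2.515 0.552
vertex -0.807 2.535 1.355
endloop
endfacet
facet normal -0.769 -0.627 0.121
outer loop
vertex -1.138 2.753 0.381
vertex -0.807 2.535 1.355
vertex -1.479 3.328 1.193
endloop
endfacet
facet normal -0.940 -0.098 -0.326
outer loop
vertex -1.138 2.753 0.381
vertex -1.479 3.328 1.193
vertex -1.215 3.797 0.29
endloop
endfacet
facet normal -0.480 -0.111 -0.870
outer loop
vertex -1.138 2.753 0.381
vertex -1.215 3.797 0.29
vertex -0.38 3.295 -0.106
endloop
endfacet
facet normal -0.024 -0.649 -0.760
outer loop
vertex -1.138 2.753 0.381
vertex -0.38 3.295 -0.106
vertex -0.129 2.515 0.552
endloop
endfacet
facet normal 0.340 -0.888 0.309
outer loop
vertex -0.807 2.535 1.355
vertex -0.129 2.515 0.552
vertex 0.155 2.943 1.47
endloop
endfacet
facet normal -0.577 -0.337 0.744
outer loop
vertex -1.479 3.328 1.193
vertex -0.807 2.535 1.355
vertex -0.68 3.445 1.866
endloop
endfacet
facet normal -0.853 0.521 0.021
outer loop
vertex -1.215 3.797 0.29
vertex -1.479 3.328 1.193
vertex -0.931 4.225 1.208
endloop
endfacet
facet normal -0.108 0.498 -0.860
outer loop
vertex -0.38 3.295 -0.106
vertex -1.215 3.797 0.29
vertex -0.253 4.205 0.405
endloop
endfacet
facet normal 0.629 -0.373 -0.682
outer loop
vertex -0.129 2.515 0.552
vertex -0.38 3.295 -0.106
vertex 0.419 3.412 0.567
endloop
endfacet
facet normal -0.523 0.469 0.712
outer loop
vertex 1.088 -0.414 -1.645
vertex 2.548 1.164 -1.612
vertex 0.516 0.132 -2.425
endloop
endfacet
facet normal -0.679 -0.734 -0.016
outer loop
vertex 1.092 -0.384 -3.208
vertex 1.088 -0.414 -1.645
vertex 0.516 0.132 -2.425
endloop
endfacet
facet normal -0.523 0.469 0.711
outer loop
vertex 0.516 0.132 -2.425
vertex 2.548 1.164 -1.612
vertex 1.977 1.71 -2.392
endloop
endfacet
facet normal -0.515 0.491 -0.703
outer loop
vertex 1.977 1.71 -2.392
vertex 1.092 -0.384 -3.208
vertex 0.516 0.132 -2.425
endloop
endfacet
facet normal 0.515 -0.491 0.703
outer loop
vertex 1.088 -0.414 -1.645
vertex 3.124 0.648 -2.395
vertex 2.548 1.164 -1.612
endloop
endfacet
facet normal -0.680 -0.733 -0.016
outer loop
vertex 1.663 -0.93 -2.428
vertex 1.088 -0.414 -1.645
vertex 1.092 -0.384 -3.208
endloop
endfacet
facet normal 0.515 -0.492 0.702
outer loop
vertex 1.663 -0.93 -2.428
vertex 3.124 0.648 -2.395
vertex 1.088 -0.414 -1.645
endloop
endfacet
facet normal 0.679 0.734 0.016
outer loop
vertex 2.548 1.164 -1.612
vertex 3.124 0.648 -2.395
vertex 1.977 1.71 -2.392
endloop
endfacet
facet normal -0.515 0.491 -0.702
outer loop
vertex 2.552 1.194 -3.175
vertex 1.092 -0.384 -3.208
vertex 1.977 1.71 -2.392
endloop
endfacet
facet normal 0.679 0.734 0.015
outer loop
vertex 1.977 1.71 -2.392
vertex 3.124 0.648 -2.395
vertex 2.552 1.194 -3.175
endloop
endfacet
facet normal 0.523 -0.469 -0.711
outer loop
vertex 2.552 1.194 -3.175
vertex 1.663 -0.93 -2.428
vertex 1.092 -0.384 -3.208
endloop
endfacet
facet normal 0.523 -0.469 -0.712
outer loop
vertex 3.124 0.648 -2.395
vertex 1.663 -0.93 -2.428
vertex 2.552 1.194 -3.175
endloop
endfacet

endsolid


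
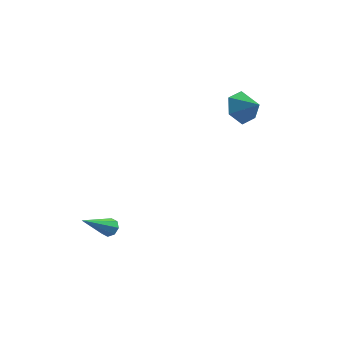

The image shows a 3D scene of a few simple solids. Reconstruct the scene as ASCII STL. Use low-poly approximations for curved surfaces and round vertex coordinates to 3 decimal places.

solid 
facet normal -0.808 0.332 -0.487
outer loop
vertex 3.448 3.151 2.236
vertex 2.851 2.841 3.016
vertex 3.243 3.793 3.014
endloop
endfacet
facet normal 0.926 0.373 -0.064
outer loop
vertex 3.448 3.151 2.236
vertex 3.243 3.793 3.014
vertex 3.829 2.439 3.604
endloop
endfacet
facet normal -0.808 0.332 -0.487
outer loop
vertex 3.243 3.793 3.014
vertex 2.851 2.841 3.016
vertex 2.646 3.483 3.794
endloop
endfacet
facet normal 0.564 0.523 0.639
outer loop
vertex 3.243 3.793 3.014
vertex 2.646 3.483 3.794
vertex 3.829 2.439 3.604
endloop
endfacet
facet normal -0.808 0.332 -0.487
outer loop
vertex 2.646 3.483 3.794
vertex 2.851 2.841 3.016
vertex 2.254 2.531 3.795
endloop
endfacet
facet normal 0.118 -0.047 0.992
outer loop
vertex 2.646 3.483 3.794
vertex 2.254 2.531 3.795
vertex 3.829 2.439 3.604
endloop
endfacet
facet normal -0.808 0.332 -0.487
outer loop
vertex 2.254 2.531 3.795
vertex 2.851 2.841 3.016
vertex 2.459 1.888 3.017
endloop
endfacet
facet normal 0.033 -0.766 0.642
outer loop
vertex 2.254 2.531 3.795
vertex 2.459 1.888 3.017
vertex 3.829 2.439 3.604
endloop
endfacet
facet normal -0.808 0.332 -0.487
outer loop
vertex 2.459 1.888 3.017
vertex 2.851 2.841 3.016
vertex 3.056 2.198 2.237
endloop
endfacet
facet normal 0.395 -0.917 -0.062
outer loop
vertex 2.459 1.888 3.017
vertex 3.056 2.198 2.237
vertex 3.829 2.439 3.604
endloop
endfacet
facet normal -0.808 0.332 -0.487
outer loop
vertex 3.056 2.198 2.237
vertex 2.851 2.841 3.016
vertex 3.448 3.151 2.236
endloop
endfacet
facet normal 0.841 -0.347 -0.415
outer loop
vertex 3.056 2.198 2.237
vertex 3.448 3.151 2.236
vertex 3.829 2.439 3.604
endloop
endfacet
facet normal 0.387 0.697 -0.604
outer loop
vertex -1.749 -2.58 -2.63
vertex -2.09 -2.738 -3.031
vertex -2.114 -2.371 -2.623
endloop
endfacet
facet normal 0.214 0.343 0.914
outer loop
vertex -1.749 -2.58 -2.63
vertex -2.114 -2.371 -2.623
vertex -2.93 -4.242 -1.729
endloop
endfacet
facet normal 0.389 0.696 -0.603
outer loop
vertex -2.114 -2.371 -2.623
vertex -2.09 -2.738 -3.031
vertex -2.465 -2.376 -2.855
endloop
endfacet
facet normal -0.470 0.539 0.699
outer loop
vertex -2.114 -2.371 -2.623
vertex -2.465 -2.376 -2.855
vertex -2.93 -4.242 -1.729
endloop
endfacet
facet normal 0.389 0.696 -0.603
outer loop
vertex -2.465 -2.376 -2.855
vertex -2.09 -2.738 -3.031
vertex -2.596 -2.594 -3.191
endloop
endfacet
facet normal -0.933 0.325 0.153
outer loop
vertex -2.465 -2.376 -2.855
vertex -2.596 -2.594 -3.191
vertex -2.93 -4.242 -1.729
endloop
endfacet
facet normal 0.389 0.696 -0.603
outer loop
vertex -2.596 -2.594 -3.191
vertex -2.09 -2.738 -3.031
vertex -2.431 -2.896 -3.433
endloop
endfacet
facet normal -0.900 -0.172 -0.399
outer loop
vertex -2.596 -2.594 -3.191
vertex -2.431 -2.896 -3.433
vertex -2.93 -4.242 -1.729
endloop
endfacet
facet normal 0.388 0.697 -0.603
outer loop
vertex -2.431 -2.896 -3.433
vertex -2.09 -2.738 -3.031
vertex -2.066 -3.105 -3.44
endloop
endfacet
facet normal -0.392 -0.663 -0.638
outer loop
vertex -2.431 -2.896 -3.433
vertex -2.066 -3.105 -3.44
vertex -2.93 -4.242 -1.729
endloop
endfacet
facet normal 0.388 0.697 -0.603
outer loop
vertex -2.066 -3.105 -3.44
vertex -2.09 -2.738 -3.031
vertex -1.715 -3.1 -3.208
endloop
endfacet
facet normal 0.292 -0.858 -0.423
outer loop
vertex -2.066 -3.105 -3.44
vertex -1.715 -3.1 -3.208
vertex -2.93 -4.242 -1.729
endloop
endfacet
facet normal 0.388 0.697 -0.603
outer loop
vertex -1.715 -3.1 -3.208
vertex -2.09 -2.738 -3.031
vertex -1.584 -2.882 -2.872
endloop
endfacet
facet normal 0.755 -0.644 0.123
outer loop
vertex -1.715 -3.1 -3.208
vertex -1.584 -2.882 -2.872
vertex -2.93 -4.242 -1.729
endloop
endfacet
facet normal 0.388 0.696 -0.604
outer loop
vertex -1.584 -2.882 -2.872
vertex -2.09 -2.738 -3.031
vertex -1.749 -2.58 -2.63
endloop
endfacet
facet normal 0.722 -0.147 0.676
outer loop
vertex -1.584 -2.882 -2.872
vertex -1.749 -2.58 -2.63
vertex -2.93 -4.242 -1.729
endloop
endfacet

endsolid


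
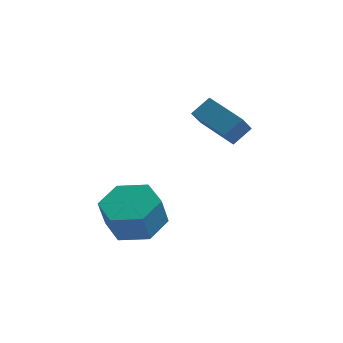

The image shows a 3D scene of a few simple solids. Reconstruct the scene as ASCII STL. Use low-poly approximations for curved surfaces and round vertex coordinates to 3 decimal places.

solid 
facet normal -0.566 -0.542 -0.621
outer loop
vertex 1.532 1.457 -0.393
vertex 0.239 2.279 0.068
vertex 1.706 2.168 -1.173
endloop
endfacet
facet normal 0.808 -0.514 -0.288
outer loop
vertex 2.221 2.661 -0.608
vertex 1.532 1.457 -0.393
vertex 1.706 2.168 -1.173
endloop
endfacet
facet normal -0.566 -0.542 -0.621
outer loop
vertex 1.706 2.168 -1.173
vertex 0.239 2.279 0.068
vertex 0.413 2.99 -0.712
endloop
endfacet
facet normal 0.163 0.665 -0.729
outer loop
vertex 0.413 2.99 -0.712
vertex 2.221 2.661 -0.608
vertex 1.706 2.168 -1.173
endloop
endfacet
facet normal -0.163 -0.665 0.729
outer loop
vertex 1.532 1.457 -0.393
vertex 0.754 2.772 0.633
vertex 0.239 2.279 0.068
endloop
endfacet
facet normal 0.808 -0.514 -0.288
outer loop
vertex 2.047 1.95 0.172
vertex 1.532 1.457 -0.393
vertex 2.221 2.661 -0.608
endloop
endfacet
facet normal -0.163 -0.665 0.729
outer loop
vertex 2.047 1.95 0.172
vertex 0.754 2.772 0.633
vertex 1.532 1.457 -0.393
endloop
endfacet
facet normal -0.808 0.514 0.288
outer loop
vertex 0.239 2.279 0.068
vertex 0.754 2.772 0.633
vertex 0.413 2.99 -0.712
endloop
endfacet
facet normal 0.163 0.665 -0.729
outer loop
vertex 0.928 3.483 -0.147
vertex 2.221 2.661 -0.608
vertex 0.413 2.99 -0.712
endloop
endfacet
facet normal -0.808 0.514 0.288
outer loop
vertex 0.413 2.99 -0.712
vertex 0.754 2.772 0.633
vertex 0.928 3.483 -0.147
endloop
endfacet
facet normal 0.566 0.542 0.621
outer loop
vertex 0.928 3.483 -0.147
vertex 2.047 1.95 0.172
vertex 2.221 2.661 -0.608
endloop
endfacet
facet normal 0.566 0.542 0.621
outer loop
vertex 0.754 2.772 0.633
vertex 2.047 1.95 0.172
vertex 0.928 3.483 -0.147
endloop
endfacet
facet normal 0.101 0.341 -0.934
outer loop
vertex 0.139 -0.604 -3.458
vertex -0.896 -0.697 -3.604
vertex -0.497 0.2 -3.233
endloop
endfacet
facet normal 0.789 0.544 0.285
outer loop
vertex 0.139 -0.604 -3.458
vertex -0.497 0.2 -3.233
vertex 0.012 -1.031 -2.289
endloop
endfacet
facet normal 0.789 0.544 0.284
outer loop
vertex 0.012 -1.031 -2.289
vertex -0.497 0.2 -3.233
vertex -0.624 -0.226 -2.065
endloop
endfacet
facet normal -0.102 -0.341 0.935
outer loop
vertex 0.012 -1.031 -2.289
vertex -0.624 -0.226 -2.065
vertex -1.024 -1.123 -2.436
endloop
endfacet
facet normal 0.102 0.341 -0.934
outer loop
vertex -0.497 0.2 -3.233
vertex -0.896 -0.697 -3.604
vertex -1.532 0.108 -3.38
endloop
endfacet
facet normal -0.130 0.936 0.327
outer loop
vertex -0.497 0.2 -3.233
vertex -1.532 0.108 -3.38
vertex -0.624 -0.226 -2.065
endloop
endfacet
facet normal -0.129 0.936 0.327
outer loop
vertex -0.624 -0.226 -2.065
vertex -1.532 0.108 -3.38
vertex -1.659 -0.318 -2.211
endloop
endfacet
facet normal -0.101 -0.341 0.934
outer loop
vertex -0.624 -0.226 -2.065
vertex -1.659 -0.318 -2.211
vertex -1.024 -1.123 -2.436
endloop
endfacet
facet normal 0.102 0.341 -0.935
outer loop
vertex -1.532 0.108 -3.38
vertex -0.896 -0.697 -3.604
vertex -1.932 -0.789 -3.751
endloop
endfacet
facet normal -0.919 0.392 0.043
outer loop
vertex -1.532 0.108 -3.38
vertex -1.932 -0.789 -3.751
vertex -1.659 -0.318 -2.211
endloop
endfacet
facet normal -0.919 0.392 0.043
outer loop
vertex -1.659 -0.318 -2.211
vertex -1.932 -0.789 -3.751
vertex -2.059 -1.216 -2.582
endloop
endfacet
facet normal -0.101 -0.341 0.935
outer loop
vertex -1.659 -0.318 -2.211
vertex -2.059 -1.216 -2.582
vertex -1.024 -1.123 -2.436
endloop
endfacet
facet normal 0.102 0.341 -0.935
outer loop
vertex -1.932 -0.789 -3.751
vertex -0.896 -0.697 -3.604
vertex -1.296 -1.594 -3.975
endloop
endfacet
facet normal -0.789 -0.544 -0.285
outer loop
vertex -1.932 -0.789 -3.751
vertex -1.296 -1.594 -3.975
vertex -2.059 -1.216 -2.582
endloop
endfacet
facet normal -0.789 -0.545 -0.284
outer loop
vertex -2.059 -1.216 -2.582
vertex -1.296 -1.594 -3.975
vertex -1.423 -2.02 -2.807
endloop
endfacet
facet normal -0.101 -0.341 0.934
outer loop
vertex -2.059 -1.216 -2.582
vertex -1.423 -2.02 -2.807
vertex -1.024 -1.123 -2.436
endloop
endfacet
facet normal 0.101 0.341 -0.934
outer loop
vertex -1.296 -1.594 -3.975
vertex -0.896 -0.697 -3.604
vertex -0.261 -1.502 -3.829
endloop
endfacet
facet normal 0.129 -0.936 -0.327
outer loop
vertex -1.296 -1.594 -3.975
vertex -0.261 -1.502 -3.829
vertex -1.423 -2.02 -2.807
endloop
endfacet
facet normal 0.130 -0.936 -0.327
outer loop
vertex -1.423 -2.02 -2.807
vertex -0.261 -1.502 -3.829
vertex -0.388 -1.928 -2.66
endloop
endfacet
facet normal -0.102 -0.341 0.934
outer loop
vertex -1.423 -2.02 -2.807
vertex -0.388 -1.928 -2.66
vertex -1.024 -1.123 -2.436
endloop
endfacet
facet normal 0.101 0.341 -0.935
outer loop
vertex -0.261 -1.502 -3.829
vertex -0.896 -0.697 -3.604
vertex 0.139 -0.604 -3.458
endloop
endfacet
facet normal 0.919 -0.392 -0.043
outer loop
vertex -0.261 -1.502 -3.829
vertex 0.139 -0.604 -3.458
vertex -0.388 -1.928 -2.66
endloop
endfacet
facet normal 0.919 -0.392 -0.043
outer loop
vertex -0.388 -1.928 -2.66
vertex 0.139 -0.604 -3.458
vertex 0.012 -1.031 -2.289
endloop
endfacet
facet normal -0.102 -0.341 0.935
outer loop
vertex -0.388 -1.928 -2.66
vertex 0.012 -1.031 -2.289
vertex -1.024 -1.123 -2.436
endloop
endfacet

endsolid


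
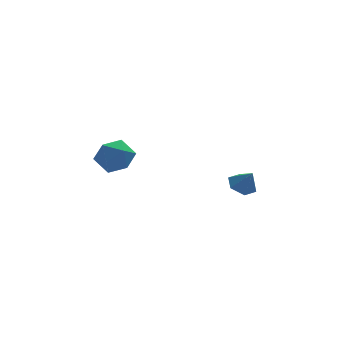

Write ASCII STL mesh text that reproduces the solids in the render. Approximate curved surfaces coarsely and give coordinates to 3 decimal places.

solid 
facet normal -0.296 0.404 -0.865
outer loop
vertex 4.249 0.909 0.281
vertex 3.443 0.519 0.375
vertex 3.587 1.342 0.71
endloop
endfacet
facet normal 0.675 0.466 0.571
outer loop
vertex 4.249 0.909 0.281
vertex 3.587 1.342 0.71
vertex 3.837 -0.019 1.525
endloop
endfacet
facet normal -0.296 0.404 -0.865
outer loop
vertex 3.587 1.342 0.71
vertex 3.443 0.519 0.375
vertex 2.781 0.952 0.804
endloop
endfacet
facet normal -0.137 0.490 0.861
outer loop
vertex 3.587 1.342 0.71
vertex 2.781 0.952 0.804
vertex 3.837 -0.019 1.525
endloop
endfacet
facet normal -0.295 0.405 -0.865
outer loop
vertex 2.781 0.952 0.804
vertex 3.443 0.519 0.375
vertex 2.637 0.13 0.468
endloop
endfacet
facet normal -0.663 -0.181 0.727
outer loop
vertex 2.781 0.952 0.804
vertex 2.637 0.13 0.468
vertex 3.837 -0.019 1.525
endloop
endfacet
facet normal -0.295 0.405 -0.865
outer loop
vertex 2.637 0.13 0.468
vertex 3.443 0.519 0.375
vertex 3.299 -0.303 0.039
endloop
endfacet
facet normal -0.376 -0.876 0.303
outer loop
vertex 2.637 0.13 0.468
vertex 3.299 -0.303 0.039
vertex 3.837 -0.019 1.525
endloop
endfacet
facet normal -0.297 0.405 -0.865
outer loop
vertex 3.299 -0.303 0.039
vertex 3.443 0.519 0.375
vertex 4.105 0.086 -0.055
endloop
endfacet
facet normal 0.436 -0.900 0.014
outer loop
vertex 3.299 -0.303 0.039
vertex 4.105 0.086 -0.055
vertex 3.837 -0.019 1.525
endloop
endfacet
facet normal -0.297 0.405 -0.865
outer loop
vertex 4.105 0.086 -0.055
vertex 3.443 0.519 0.375
vertex 4.249 0.909 0.281
endloop
endfacet
facet normal 0.962 -0.229 0.148
outer loop
vertex 4.105 0.086 -0.055
vertex 4.249 0.909 0.281
vertex 3.837 -0.019 1.525
endloop
endfacet
facet normal -0.666 0.721 -0.190
outer loop
vertex -3.972 1.55 2.921
vertex -4.797 0.963 3.583
vertex -4.068 1.774 4.106
endloop
endfacet
facet normal -0.003 0.983 -0.186
outer loop
vertex -3.972 1.55 2.921
vertex -4.068 1.774 4.106
vertex -2.976 1.68 3.594
endloop
endfacet
facet normal 0.376 0.631 -0.678
outer loop
vertex -3.972 1.55 2.921
vertex -2.976 1.68 3.594
vertex -3.031 0.811 2.755
endloop
endfacet
facet normal -0.054 0.153 -0.987
outer loop
vertex -3.972 1.55 2.921
vertex -3.031 0.811 2.755
vertex -4.156 0.368 2.748
endloop
endfacet
facet normal -0.698 0.209 -0.685
outer loop
vertex -3.972 1.55 2.921
vertex -4.156 0.368 2.748
vertex -4.797 0.963 3.583
endloop
endfacet
facet normal 0.285 0.845 0.453
outer loop
vertex -2.976 1.68 3.594
vertex -4.068 1.774 4.106
vertex -3.184 1.172 4.672
endloop
endfacet
facet normal -0.789 0.421 0.447
outer loop
vertex -4.068 1.774 4.106
vertex -4.797 0.963 3.583
vertex -4.309 0.729 4.665
endloop
endfacet
facet normal -0.841 -0.408 -0.355
outer loop
vertex -4.797 0.963 3.583
vertex -4.156 0.368 2.748
vertex -4.364 -0.14 3.826
endloop
endfacet
facet normal 0.201 -0.498 -0.844
outer loop
vertex -4.156 0.368 2.748
vertex -3.031 0.811 2.755
vertex -3.272 -0.234 3.314
endloop
endfacet
facet normal 0.897 0.276 -0.345
outer loop
vertex -3.031 0.811 2.755
vertex -2.976 1.68 3.594
vertex -2.543 0.577 3.837
endloop
endfacet
facet normal 0.054 -0.153 0.987
outer loop
vertex -3.368 -0.01 4.499
vertex -3.184 1.172 4.672
vertex -4.309 0.729 4.665
endloop
endfacet
facet normal -0.376 -0.631 0.678
outer loop
vertex -3.368 -0.01 4.499
vertex -4.309 0.729 4.665
vertex -4.364 -0.14 3.826
endloop
endfacet
facet normal 0.003 -0.983 0.186
outer loop
vertex -3.368 -0.01 4.499
vertex -4.364 -0.14 3.826
vertex -3.272 -0.234 3.314
endloop
endfacet
facet normal 0.666 -0.721 0.190
outer loop
vertex -3.368 -0.01 4.499
vertex -3.272 -0.234 3.314
vertex -2.543 0.577 3.837
endloop
endfacet
facet normal 0.698 -0.209 0.685
outer loop
vertex -3.368 -0.01 4.499
vertex -2.543 0.577 3.837
vertex -3.184 1.172 4.672
endloop
endfacet
facet normal -0.201 0.498 0.844
outer loop
vertex -4.309 0.729 4.665
vertex -3.184 1.172 4.672
vertex -4.068 1.774 4.106
endloop
endfacet
facet normal -0.897 -0.276 0.345
outer loop
vertex -4.364 -0.14 3.826
vertex -4.309 0.729 4.665
vertex -4.797 0.963 3.583
endloop
endfacet
facet normal -0.285 -0.845 -0.453
outer loop
vertex -3.272 -0.234 3.314
vertex -4.364 -0.14 3.826
vertex -4.156 0.368 2.748
endloop
endfacet
facet normal 0.789 -0.421 -0.447
outer loop
vertex -2.543 0.577 3.837
vertex -3.272 -0.234 3.314
vertex -3.031 0.811 2.755
endloop
endfacet
facet normal 0.841 0.408 0.355
outer loop
vertex -3.184 1.172 4.672
vertex -2.543 0.577 3.837
vertex -2.976 1.68 3.594
endloop
endfacet

endsolid


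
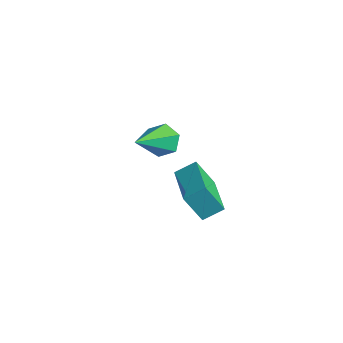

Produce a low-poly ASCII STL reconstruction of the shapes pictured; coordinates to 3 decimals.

solid 
facet normal -0.325 0.733 -0.597
outer loop
vertex 2.108 2.069 -0.386
vertex 1.874 2.379 0.122
vertex 2.475 2.488 -0.071
endloop
endfacet
facet normal 0.810 -0.366 -0.457
outer loop
vertex 2.108 2.069 -0.386
vertex 2.475 2.488 -0.071
vertex 2.546 0.861 1.358
endloop
endfacet
facet normal -0.325 0.734 -0.597
outer loop
vertex 2.475 2.488 -0.071
vertex 1.874 2.379 0.122
vertex 2.24 2.798 0.438
endloop
endfacet
facet normal 0.926 0.271 0.263
outer loop
vertex 2.475 2.488 -0.071
vertex 2.24 2.798 0.438
vertex 2.546 0.861 1.358
endloop
endfacet
facet normal -0.324 0.734 -0.597
outer loop
vertex 2.24 2.798 0.438
vertex 1.874 2.379 0.122
vertex 1.64 2.689 0.63
endloop
endfacet
facet normal 0.198 0.446 0.873
outer loop
vertex 2.24 2.798 0.438
vertex 1.64 2.689 0.63
vertex 2.546 0.861 1.358
endloop
endfacet
facet normal -0.325 0.733 -0.597
outer loop
vertex 1.64 2.689 0.63
vertex 1.874 2.379 0.122
vertex 1.273 2.27 0.315
endloop
endfacet
facet normal -0.642 -0.013 0.766
outer loop
vertex 1.64 2.689 0.63
vertex 1.273 2.27 0.315
vertex 2.546 0.861 1.358
endloop
endfacet
facet normal -0.325 0.734 -0.597
outer loop
vertex 1.273 2.27 0.315
vertex 1.874 2.379 0.122
vertex 1.508 1.96 -0.194
endloop
endfacet
facet normal -0.758 -0.651 0.046
outer loop
vertex 1.273 2.27 0.315
vertex 1.508 1.96 -0.194
vertex 2.546 0.861 1.358
endloop
endfacet
facet normal -0.324 0.734 -0.597
outer loop
vertex 1.508 1.96 -0.194
vertex 1.874 2.379 0.122
vertex 2.108 2.069 -0.386
endloop
endfacet
facet normal -0.031 -0.825 -0.564
outer loop
vertex 1.508 1.96 -0.194
vertex 2.108 2.069 -0.386
vertex 2.546 0.861 1.358
endloop
endfacet
facet normal -0.336 -0.373 0.865
outer loop
vertex 2.798 3.441 -2.288
vertex 1.215 4.227 -2.565
vertex 2.525 2.746 -2.694
endloop
endfacet
facet normal 0.885 -0.438 0.155
outer loop
vertex 2.945 3.213 -3.775
vertex 2.798 3.441 -2.288
vertex 2.525 2.746 -2.694
endloop
endfacet
facet normal -0.337 -0.374 0.864
outer loop
vertex 2.525 2.746 -2.694
vertex 1.215 4.227 -2.565
vertex 0.941 3.533 -2.972
endloop
endfacet
facet normal -0.322 -0.817 -0.478
outer loop
vertex 0.941 3.533 -2.972
vertex 2.945 3.213 -3.775
vertex 2.525 2.746 -2.694
endloop
endfacet
facet normal 0.322 0.817 0.478
outer loop
vertex 2.798 3.441 -2.288
vertex 1.635 4.694 -3.646
vertex 1.215 4.227 -2.565
endloop
endfacet
facet normal 0.885 -0.440 0.155
outer loop
vertex 3.219 3.907 -3.368
vertex 2.798 3.441 -2.288
vertex 2.945 3.213 -3.775
endloop
endfacet
facet normal 0.322 0.817 0.478
outer loop
vertex 3.219 3.907 -3.368
vertex 1.635 4.694 -3.646
vertex 2.798 3.441 -2.288
endloop
endfacet
facet normal -0.885 0.440 -0.154
outer loop
vertex 1.215 4.227 -2.565
vertex 1.635 4.694 -3.646
vertex 0.941 3.533 -2.972
endloop
endfacet
facet normal -0.322 -0.817 -0.478
outer loop
vertex 1.362 3.999 -4.052
vertex 2.945 3.213 -3.775
vertex 0.941 3.533 -2.972
endloop
endfacet
facet normal -0.885 0.439 -0.156
outer loop
vertex 0.941 3.533 -2.972
vertex 1.635 4.694 -3.646
vertex 1.362 3.999 -4.052
endloop
endfacet
facet normal 0.337 0.374 -0.864
outer loop
vertex 1.362 3.999 -4.052
vertex 3.219 3.907 -3.368
vertex 2.945 3.213 -3.775
endloop
endfacet
facet normal 0.337 0.373 -0.865
outer loop
vertex 1.635 4.694 -3.646
vertex 3.219 3.907 -3.368
vertex 1.362 3.999 -4.052
endloop
endfacet

endsolid


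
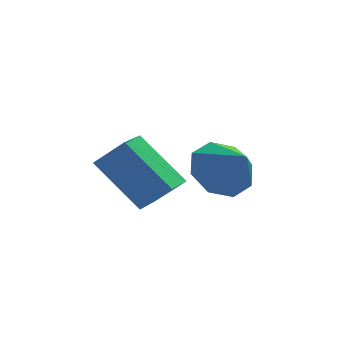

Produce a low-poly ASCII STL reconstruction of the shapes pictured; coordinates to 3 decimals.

solid 
facet normal -0.409 0.650 -0.640
outer loop
vertex 3.6 3.802 2.792
vertex 2.754 3.356 2.88
vertex 3.191 4.08 3.336
endloop
endfacet
facet normal 0.827 0.161 0.539
outer loop
vertex 3.6 3.802 2.792
vertex 3.191 4.08 3.336
vertex 3.266 2.544 3.68
endloop
endfacet
facet normal -0.409 0.650 -0.640
outer loop
vertex 3.191 4.08 3.336
vertex 2.754 3.356 2.88
vertex 2.526 3.934 3.613
endloop
endfacet
facet normal 0.333 0.222 0.916
outer loop
vertex 3.191 4.08 3.336
vertex 2.526 3.934 3.613
vertex 3.266 2.544 3.68
endloop
endfacet
facet normal -0.409 0.650 -0.640
outer loop
vertex 2.526 3.934 3.613
vertex 2.754 3.356 2.88
vertex 1.995 3.449 3.46
endloop
endfacet
facet normal -0.218 -0.069 0.974
outer loop
vertex 2.526 3.934 3.613
vertex 1.995 3.449 3.46
vertex 3.266 2.544 3.68
endloop
endfacet
facet normal -0.409 0.651 -0.640
outer loop
vertex 1.995 3.449 3.46
vertex 2.754 3.356 2.88
vertex 1.908 2.911 2.968
endloop
endfacet
facet normal -0.501 -0.539 0.678
outer loop
vertex 1.995 3.449 3.46
vertex 1.908 2.911 2.968
vertex 3.266 2.544 3.68
endloop
endfacet
facet normal -0.409 0.650 -0.641
outer loop
vertex 1.908 2.911 2.968
vertex 2.754 3.356 2.88
vertex 2.317 2.633 2.425
endloop
endfacet
facet normal -0.353 -0.914 0.202
outer loop
vertex 1.908 2.911 2.968
vertex 2.317 2.633 2.425
vertex 3.266 2.544 3.68
endloop
endfacet
facet normal -0.409 0.650 -0.640
outer loop
vertex 2.317 2.633 2.425
vertex 2.754 3.356 2.88
vertex 2.982 2.779 2.148
endloop
endfacet
facet normal 0.141 -0.974 -0.176
outer loop
vertex 2.317 2.633 2.425
vertex 2.982 2.779 2.148
vertex 3.266 2.544 3.68
endloop
endfacet
facet normal -0.409 0.650 -0.640
outer loop
vertex 2.982 2.779 2.148
vertex 2.754 3.356 2.88
vertex 3.513 3.263 2.3
endloop
endfacet
facet normal 0.691 -0.685 -0.233
outer loop
vertex 2.982 2.779 2.148
vertex 3.513 3.263 2.3
vertex 3.266 2.544 3.68
endloop
endfacet
facet normal -0.409 0.650 -0.640
outer loop
vertex 3.513 3.263 2.3
vertex 2.754 3.356 2.88
vertex 3.6 3.802 2.792
endloop
endfacet
facet normal 0.975 -0.215 0.063
outer loop
vertex 3.513 3.263 2.3
vertex 3.6 3.802 2.792
vertex 3.266 2.544 3.68
endloop
endfacet
facet normal -0.692 0.194 -0.696
outer loop
vertex -0.588 2.172 3.81
vertex -0.132 3.11 3.618
vertex 0.491 1.382 2.517
endloop
endfacet
facet normal -0.429 -0.885 0.182
outer loop
vertex 1.252 1.17 3.282
vertex -0.588 2.172 3.81
vertex 0.491 1.382 2.517
endloop
endfacet
facet normal -0.692 0.193 -0.695
outer loop
vertex 0.491 1.382 2.517
vertex -0.132 3.11 3.618
vertex 0.946 2.32 2.325
endloop
endfacet
facet normal 0.581 -0.424 -0.695
outer loop
vertex 0.946 2.32 2.325
vertex 1.252 1.17 3.282
vertex 0.491 1.382 2.517
endloop
endfacet
facet normal -0.580 0.424 0.695
outer loop
vertex -0.588 2.172 3.81
vertex 0.629 2.898 4.383
vertex -0.132 3.11 3.618
endloop
endfacet
facet normal -0.429 -0.885 0.183
outer loop
vertex 0.174 1.96 4.575
vertex -0.588 2.172 3.81
vertex 1.252 1.17 3.282
endloop
endfacet
facet normal -0.580 0.424 0.695
outer loop
vertex 0.174 1.96 4.575
vertex 0.629 2.898 4.383
vertex -0.588 2.172 3.81
endloop
endfacet
facet normal 0.430 0.884 -0.182
outer loop
vertex -0.132 3.11 3.618
vertex 0.629 2.898 4.383
vertex 0.946 2.32 2.325
endloop
endfacet
facet normal 0.580 -0.424 -0.695
outer loop
vertex 1.708 2.108 3.09
vertex 1.252 1.17 3.282
vertex 0.946 2.32 2.325
endloop
endfacet
facet normal 0.429 0.885 -0.182
outer loop
vertex 0.946 2.32 2.325
vertex 0.629 2.898 4.383
vertex 1.708 2.108 3.09
endloop
endfacet
facet normal 0.692 -0.194 0.695
outer loop
vertex 1.708 2.108 3.09
vertex 0.174 1.96 4.575
vertex 1.252 1.17 3.282
endloop
endfacet
facet normal 0.692 -0.193 0.696
outer loop
vertex 0.629 2.898 4.383
vertex 0.174 1.96 4.575
vertex 1.708 2.108 3.09
endloop
endfacet

endsolid


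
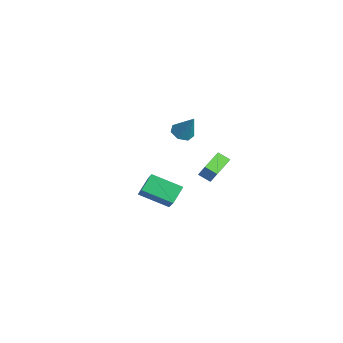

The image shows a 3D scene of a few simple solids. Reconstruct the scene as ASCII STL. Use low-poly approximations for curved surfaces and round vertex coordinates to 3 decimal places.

solid 
facet normal -0.478 -0.211 -0.852
outer loop
vertex -3.044 2.533 1.805
vertex -3.579 3.091 1.967
vertex -2.9 3.16 1.569
endloop
endfacet
facet normal 0.969 -0.242 -0.051
outer loop
vertex -3.044 2.533 1.805
vertex -2.9 3.16 1.569
vertex -2.721 3.469 3.493
endloop
endfacet
facet normal -0.478 -0.210 -0.853
outer loop
vertex -2.9 3.16 1.569
vertex -3.579 3.091 1.967
vertex -3.267 3.736 1.633
endloop
endfacet
facet normal 0.824 0.543 -0.164
outer loop
vertex -2.9 3.16 1.569
vertex -3.267 3.736 1.633
vertex -2.721 3.469 3.493
endloop
endfacet
facet normal -0.479 -0.210 -0.852
outer loop
vertex -3.267 3.736 1.633
vertex -3.579 3.091 1.967
vertex -3.869 3.826 1.949
endloop
endfacet
facet normal 0.191 0.978 0.084
outer loop
vertex -3.267 3.736 1.633
vertex -3.869 3.826 1.949
vertex -2.721 3.469 3.493
endloop
endfacet
facet normal -0.479 -0.210 -0.853
outer loop
vertex -3.869 3.826 1.949
vertex -3.579 3.091 1.967
vertex -4.252 3.363 2.278
endloop
endfacet
facet normal -0.453 0.734 0.506
outer loop
vertex -3.869 3.826 1.949
vertex -4.252 3.363 2.278
vertex -2.721 3.469 3.493
endloop
endfacet
facet normal -0.479 -0.211 -0.852
outer loop
vertex -4.252 3.363 2.278
vertex -3.579 3.091 1.967
vertex -4.128 2.695 2.374
endloop
endfacet
facet normal -0.622 -0.003 0.783
outer loop
vertex -4.252 3.363 2.278
vertex -4.128 2.695 2.374
vertex -2.721 3.469 3.493
endloop
endfacet
facet normal -0.479 -0.211 -0.852
outer loop
vertex -4.128 2.695 2.374
vertex -3.579 3.091 1.967
vertex -3.59 2.326 2.163
endloop
endfacet
facet normal -0.189 -0.680 0.708
outer loop
vertex -4.128 2.695 2.374
vertex -3.59 2.326 2.163
vertex -2.721 3.469 3.493
endloop
endfacet
facet normal -0.479 -0.211 -0.852
outer loop
vertex -3.59 2.326 2.163
vertex -3.579 3.091 1.967
vertex -3.044 2.533 1.805
endloop
endfacet
facet normal 0.519 -0.786 0.337
outer loop
vertex -3.59 2.326 2.163
vertex -3.044 2.533 1.805
vertex -2.721 3.469 3.493
endloop
endfacet
facet normal -0.569 -0.718 0.401
outer loop
vertex 3.907 -2.319 3.901
vertex 2.376 -1.869 2.535
vertex 4.383 -3.147 3.094
endloop
endfacet
facet normal 0.729 -0.215 0.650
outer loop
vertex 5.504 -1.731 2.305
vertex 3.907 -2.319 3.901
vertex 4.383 -3.147 3.094
endloop
endfacet
facet normal -0.569 -0.719 0.400
outer loop
vertex 4.383 -3.147 3.094
vertex 2.376 -1.869 2.535
vertex 2.853 -2.696 1.728
endloop
endfacet
facet normal 0.381 -0.662 -0.646
outer loop
vertex 2.853 -2.696 1.728
vertex 5.504 -1.731 2.305
vertex 4.383 -3.147 3.094
endloop
endfacet
facet normal -0.381 0.662 0.646
outer loop
vertex 3.907 -2.319 3.901
vertex 3.497 -0.453 1.746
vertex 2.376 -1.869 2.535
endloop
endfacet
facet normal 0.729 -0.214 0.650
outer loop
vertex 5.027 -0.904 3.112
vertex 3.907 -2.319 3.901
vertex 5.504 -1.731 2.305
endloop
endfacet
facet normal -0.381 0.662 0.646
outer loop
vertex 5.027 -0.904 3.112
vertex 3.497 -0.453 1.746
vertex 3.907 -2.319 3.901
endloop
endfacet
facet normal -0.729 0.214 -0.650
outer loop
vertex 2.376 -1.869 2.535
vertex 3.497 -0.453 1.746
vertex 2.853 -2.696 1.728
endloop
endfacet
facet normal 0.381 -0.662 -0.645
outer loop
vertex 3.973 -1.281 0.939
vertex 5.504 -1.731 2.305
vertex 2.853 -2.696 1.728
endloop
endfacet
facet normal -0.729 0.215 -0.650
outer loop
vertex 2.853 -2.696 1.728
vertex 3.497 -0.453 1.746
vertex 3.973 -1.281 0.939
endloop
endfacet
facet normal 0.569 0.719 -0.400
outer loop
vertex 3.973 -1.281 0.939
vertex 5.027 -0.904 3.112
vertex 5.504 -1.731 2.305
endloop
endfacet
facet normal 0.569 0.718 -0.401
outer loop
vertex 3.497 -0.453 1.746
vertex 5.027 -0.904 3.112
vertex 3.973 -1.281 0.939
endloop
endfacet
facet normal -0.571 0.791 0.217
outer loop
vertex -0.606 4.045 1.54
vertex -0.036 4.575 1.108
vertex -1.175 3.892 0.599
endloop
endfacet
facet normal -0.642 -0.595 0.485
outer loop
vertex -0.204 2.545 0.232
vertex -0.606 4.045 1.54
vertex -1.175 3.892 0.599
endloop
endfacet
facet normal -0.571 0.792 0.216
outer loop
vertex -1.175 3.892 0.599
vertex -0.036 4.575 1.108
vertex -0.605 4.421 0.168
endloop
endfacet
facet normal -0.512 -0.138 -0.848
outer loop
vertex -0.605 4.421 0.168
vertex -0.204 2.545 0.232
vertex -1.175 3.892 0.599
endloop
endfacet
facet normal 0.513 0.139 0.847
outer loop
vertex -0.606 4.045 1.54
vertex 0.935 3.228 0.741
vertex -0.036 4.575 1.108
endloop
endfacet
facet normal -0.641 -0.595 0.485
outer loop
vertex 0.365 2.699 1.172
vertex -0.606 4.045 1.54
vertex -0.204 2.545 0.232
endloop
endfacet
facet normal 0.513 0.138 0.847
outer loop
vertex 0.365 2.699 1.172
vertex 0.935 3.228 0.741
vertex -0.606 4.045 1.54
endloop
endfacet
facet normal 0.641 0.594 -0.485
outer loop
vertex -0.036 4.575 1.108
vertex 0.935 3.228 0.741
vertex -0.605 4.421 0.168
endloop
endfacet
facet normal -0.513 -0.139 -0.847
outer loop
vertex 0.366 3.075 -0.2
vertex -0.204 2.545 0.232
vertex -0.605 4.421 0.168
endloop
endfacet
facet normal 0.641 0.595 -0.484
outer loop
vertex -0.605 4.421 0.168
vertex 0.935 3.228 0.741
vertex 0.366 3.075 -0.2
endloop
endfacet
facet normal 0.572 -0.791 -0.216
outer loop
vertex 0.366 3.075 -0.2
vertex 0.365 2.699 1.172
vertex -0.204 2.545 0.232
endloop
endfacet
facet normal 0.571 -0.792 -0.217
outer loop
vertex 0.935 3.228 0.741
vertex 0.365 2.699 1.172
vertex 0.366 3.075 -0.2
endloop
endfacet

endsolid


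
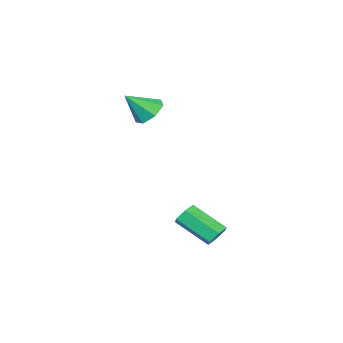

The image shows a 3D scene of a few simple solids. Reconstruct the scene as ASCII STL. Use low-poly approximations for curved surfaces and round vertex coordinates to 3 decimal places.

solid 
facet normal -0.193 0.801 -0.566
outer loop
vertex -0.271 4.039 -4.897
vertex -0.528 4.341 -4.382
vertex 0.106 4.402 -4.512
endloop
endfacet
facet normal 0.791 -0.214 -0.573
outer loop
vertex -0.271 4.039 -4.897
vertex 0.106 4.402 -4.512
vertex 0.106 2.477 -3.792
endloop
endfacet
facet normal 0.792 -0.214 -0.572
outer loop
vertex 0.106 2.477 -3.792
vertex 0.106 4.402 -4.512
vertex 0.482 2.84 -3.407
endloop
endfacet
facet normal 0.192 -0.801 0.567
outer loop
vertex 0.106 2.477 -3.792
vertex 0.482 2.84 -3.407
vertex -0.152 2.779 -3.278
endloop
endfacet
facet normal -0.193 0.801 -0.566
outer loop
vertex 0.106 4.402 -4.512
vertex -0.528 4.341 -4.382
vertex -0.151 4.704 -3.997
endloop
endfacet
facet normal 0.898 0.377 0.227
outer loop
vertex 0.106 4.402 -4.512
vertex -0.151 4.704 -3.997
vertex 0.482 2.84 -3.407
endloop
endfacet
facet normal 0.898 0.377 0.227
outer loop
vertex 0.482 2.84 -3.407
vertex -0.151 4.704 -3.997
vertex 0.225 3.142 -2.892
endloop
endfacet
facet normal 0.192 -0.802 0.566
outer loop
vertex 0.482 2.84 -3.407
vertex 0.225 3.142 -2.892
vertex -0.152 2.779 -3.278
endloop
endfacet
facet normal -0.192 0.801 -0.567
outer loop
vertex -0.151 4.704 -3.997
vertex -0.528 4.341 -4.382
vertex -0.786 4.643 -3.868
endloop
endfacet
facet normal 0.106 0.591 0.800
outer loop
vertex -0.151 4.704 -3.997
vertex -0.786 4.643 -3.868
vertex 0.225 3.142 -2.892
endloop
endfacet
facet normal 0.106 0.591 0.800
outer loop
vertex 0.225 3.142 -2.892
vertex -0.786 4.643 -3.868
vertex -0.409 3.081 -2.763
endloop
endfacet
facet normal 0.192 -0.802 0.566
outer loop
vertex 0.225 3.142 -2.892
vertex -0.409 3.081 -2.763
vertex -0.152 2.779 -3.278
endloop
endfacet
facet normal -0.192 0.801 -0.567
outer loop
vertex -0.786 4.643 -3.868
vertex -0.528 4.341 -4.382
vertex -1.162 4.28 -4.253
endloop
endfacet
facet normal -0.792 0.214 0.572
outer loop
vertex -0.786 4.643 -3.868
vertex -1.162 4.28 -4.253
vertex -0.409 3.081 -2.763
endloop
endfacet
facet normal -0.791 0.215 0.573
outer loop
vertex -0.409 3.081 -2.763
vertex -1.162 4.28 -4.253
vertex -0.786 2.718 -3.148
endloop
endfacet
facet normal 0.193 -0.801 0.566
outer loop
vertex -0.409 3.081 -2.763
vertex -0.786 2.718 -3.148
vertex -0.152 2.779 -3.278
endloop
endfacet
facet normal -0.192 0.802 -0.566
outer loop
vertex -1.162 4.28 -4.253
vertex -0.528 4.341 -4.382
vertex -0.905 3.978 -4.768
endloop
endfacet
facet normal -0.898 -0.377 -0.227
outer loop
vertex -1.162 4.28 -4.253
vertex -0.905 3.978 -4.768
vertex -0.786 2.718 -3.148
endloop
endfacet
facet normal -0.898 -0.377 -0.227
outer loop
vertex -0.786 2.718 -3.148
vertex -0.905 3.978 -4.768
vertex -0.529 2.416 -3.663
endloop
endfacet
facet normal 0.193 -0.801 0.566
outer loop
vertex -0.786 2.718 -3.148
vertex -0.529 2.416 -3.663
vertex -0.152 2.779 -3.278
endloop
endfacet
facet normal -0.192 0.802 -0.566
outer loop
vertex -0.905 3.978 -4.768
vertex -0.528 4.341 -4.382
vertex -0.271 4.039 -4.897
endloop
endfacet
facet normal -0.106 -0.591 -0.800
outer loop
vertex -0.905 3.978 -4.768
vertex -0.271 4.039 -4.897
vertex -0.529 2.416 -3.663
endloop
endfacet
facet normal -0.106 -0.591 -0.800
outer loop
vertex -0.529 2.416 -3.663
vertex -0.271 4.039 -4.897
vertex 0.106 2.477 -3.792
endloop
endfacet
facet normal 0.192 -0.801 0.567
outer loop
vertex -0.529 2.416 -3.663
vertex 0.106 2.477 -3.792
vertex -0.152 2.779 -3.278
endloop
endfacet
facet normal -0.600 0.413 -0.685
outer loop
vertex -2.843 -1.822 0.538
vertex -3.576 -2.03 1.055
vertex -3.063 -1.266 1.066
endloop
endfacet
facet normal 0.940 0.339 0.035
outer loop
vertex -2.843 -1.822 0.538
vertex -3.063 -1.266 1.066
vertex -2.584 -2.71 2.185
endloop
endfacet
facet normal -0.600 0.413 -0.685
outer loop
vertex -3.063 -1.266 1.066
vertex -3.576 -2.03 1.055
vertex -3.669 -1.284 1.586
endloop
endfacet
facet normal 0.496 0.629 0.599
outer loop
vertex -3.063 -1.266 1.066
vertex -3.669 -1.284 1.586
vertex -2.584 -2.71 2.185
endloop
endfacet
facet normal -0.601 0.413 -0.685
outer loop
vertex -3.669 -1.284 1.586
vertex -3.576 -2.03 1.055
vertex -4.204 -1.864 1.706
endloop
endfacet
facet normal -0.120 0.306 0.945
outer loop
vertex -3.669 -1.284 1.586
vertex -4.204 -1.864 1.706
vertex -2.584 -2.71 2.185
endloop
endfacet
facet normal -0.601 0.412 -0.685
outer loop
vertex -4.204 -1.864 1.706
vertex -3.576 -2.03 1.055
vertex -4.266 -2.569 1.336
endloop
endfacet
facet normal -0.441 -0.386 0.810
outer loop
vertex -4.204 -1.864 1.706
vertex -4.266 -2.569 1.336
vertex -2.584 -2.71 2.185
endloop
endfacet
facet normal -0.601 0.412 -0.685
outer loop
vertex -4.266 -2.569 1.336
vertex -3.576 -2.03 1.055
vertex -3.808 -2.868 0.754
endloop
endfacet
facet normal -0.228 -0.927 0.297
outer loop
vertex -4.266 -2.569 1.336
vertex -3.808 -2.868 0.754
vertex -2.584 -2.71 2.185
endloop
endfacet
facet normal -0.601 0.412 -0.685
outer loop
vertex -3.808 -2.868 0.754
vertex -3.576 -2.03 1.055
vertex -3.175 -2.535 0.399
endloop
endfacet
facet normal 0.361 -0.909 -0.209
outer loop
vertex -3.808 -2.868 0.754
vertex -3.175 -2.535 0.399
vertex -2.584 -2.71 2.185
endloop
endfacet
facet normal -0.600 0.413 -0.685
outer loop
vertex -3.175 -2.535 0.399
vertex -3.576 -2.03 1.055
vertex -2.843 -1.822 0.538
endloop
endfacet
facet normal 0.880 -0.346 -0.325
outer loop
vertex -3.175 -2.535 0.399
vertex -2.843 -1.822 0.538
vertex -2.584 -2.71 2.185
endloop
endfacet

endsolid
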